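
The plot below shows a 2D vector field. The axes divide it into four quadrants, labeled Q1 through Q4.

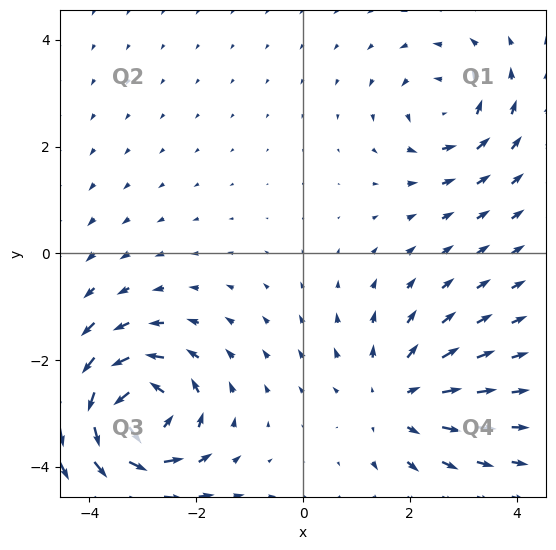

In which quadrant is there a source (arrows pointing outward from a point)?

The source sits at approximately (1.7, -2.7), which lies in quadrant Q4. The divergence there is about +3, positive as expected for a source.

Q4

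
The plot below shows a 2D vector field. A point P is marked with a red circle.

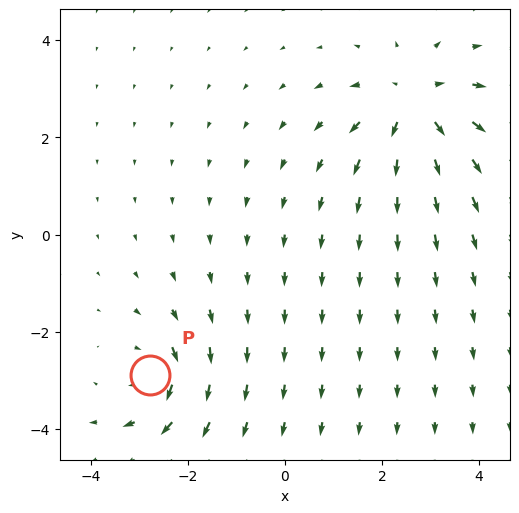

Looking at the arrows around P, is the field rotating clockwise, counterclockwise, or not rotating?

clockwise

Near P at (-2.8, -2.9) the arrows circulate clockwise. The curl (z-component) there is about -4; negative curl means clockwise rotation.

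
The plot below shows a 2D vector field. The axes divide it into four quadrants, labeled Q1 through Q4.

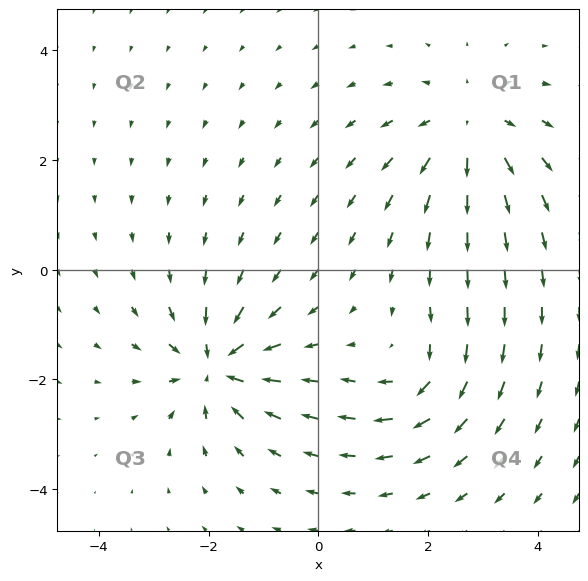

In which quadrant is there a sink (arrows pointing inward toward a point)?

The sink sits at approximately (-1.9, -1.8), which lies in quadrant Q3. The divergence there is about -6, negative as expected for a sink.

Q3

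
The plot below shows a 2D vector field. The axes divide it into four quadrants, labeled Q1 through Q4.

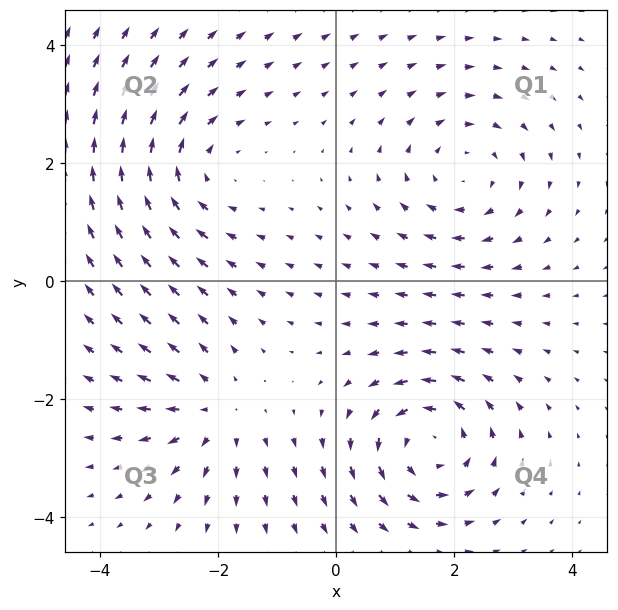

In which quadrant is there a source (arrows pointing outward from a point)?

The source sits at approximately (-2.1, -2.2), which lies in quadrant Q3. The divergence there is about +4, positive as expected for a source.

Q3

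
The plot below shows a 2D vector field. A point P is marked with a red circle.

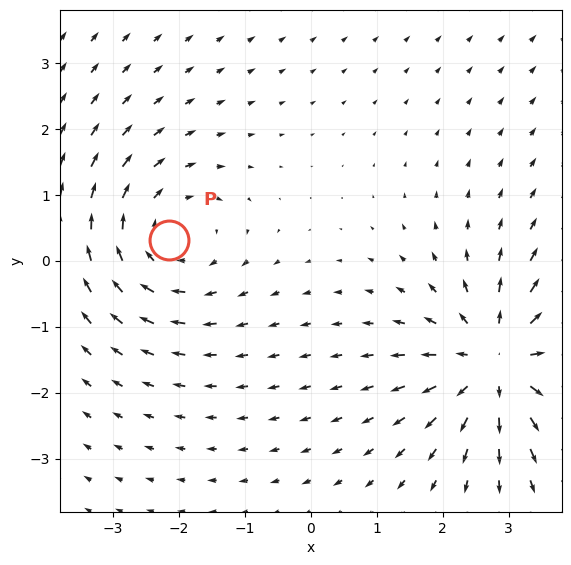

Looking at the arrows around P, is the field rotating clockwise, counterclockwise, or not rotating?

Near P at (-2.2, 0.3) the arrows circulate clockwise. The curl (z-component) there is about -3; negative curl means clockwise rotation.

clockwise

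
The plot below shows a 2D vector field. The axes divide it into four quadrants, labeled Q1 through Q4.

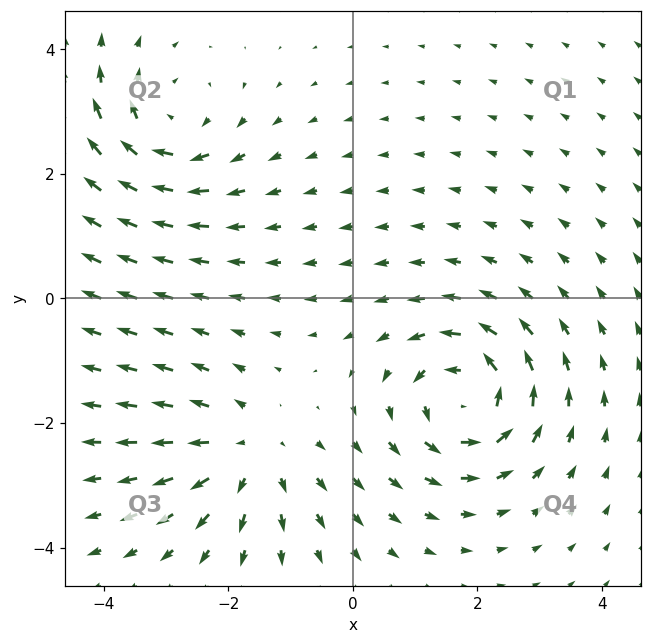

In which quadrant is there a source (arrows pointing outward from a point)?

The source sits at approximately (-1.7, -2.5), which lies in quadrant Q3. The divergence there is about +3, positive as expected for a source.

Q3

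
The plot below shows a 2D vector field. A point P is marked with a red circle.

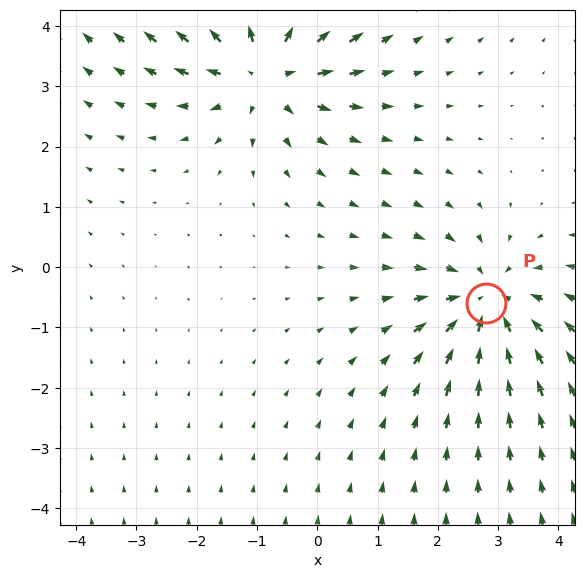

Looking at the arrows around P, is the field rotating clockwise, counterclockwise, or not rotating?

not rotating

Near P at (2.8, -0.6) the arrows show no circulation. The curl there is ≈0.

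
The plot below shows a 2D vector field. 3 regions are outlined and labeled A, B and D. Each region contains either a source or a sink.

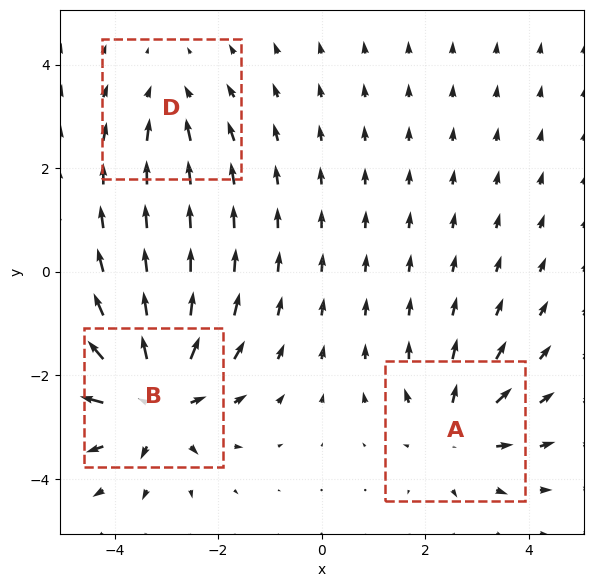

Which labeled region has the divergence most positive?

B

Divergence at each region's feature centre — A: about +3, B: about +6, D: about -2. Region B is most positive.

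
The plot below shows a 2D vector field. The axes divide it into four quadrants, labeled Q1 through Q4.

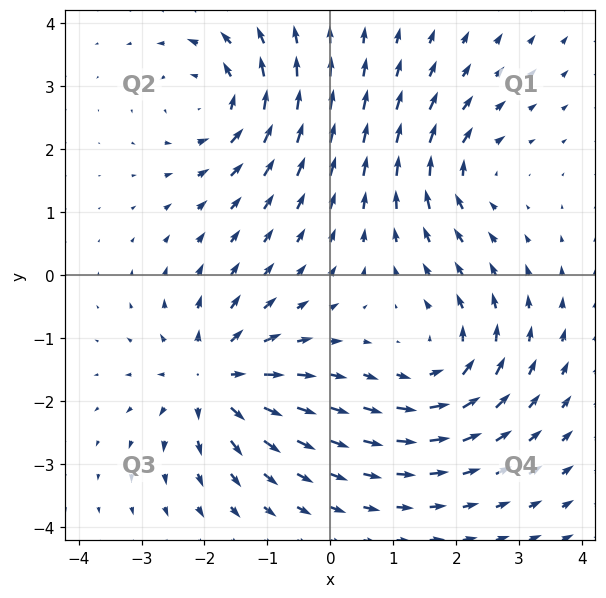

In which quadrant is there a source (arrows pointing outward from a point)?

Q3

The source sits at approximately (-1.9, -1.6), which lies in quadrant Q3. The divergence there is about +6, positive as expected for a source.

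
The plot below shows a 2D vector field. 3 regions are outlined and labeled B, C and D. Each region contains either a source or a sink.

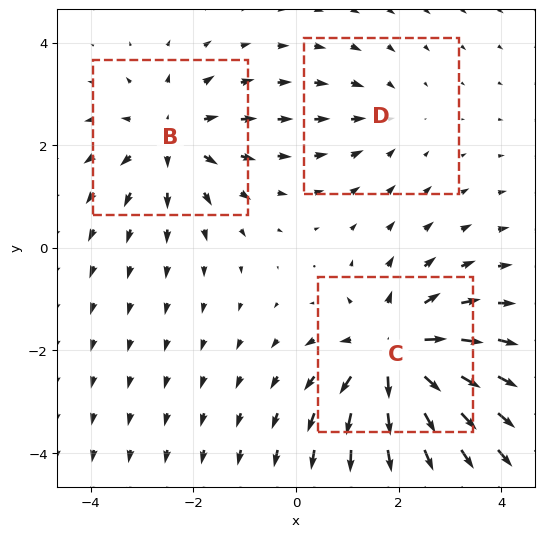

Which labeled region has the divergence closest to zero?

D

Divergence at each region's feature centre — B: about +3, C: about +5, D: about -2. Region D is closest to zero.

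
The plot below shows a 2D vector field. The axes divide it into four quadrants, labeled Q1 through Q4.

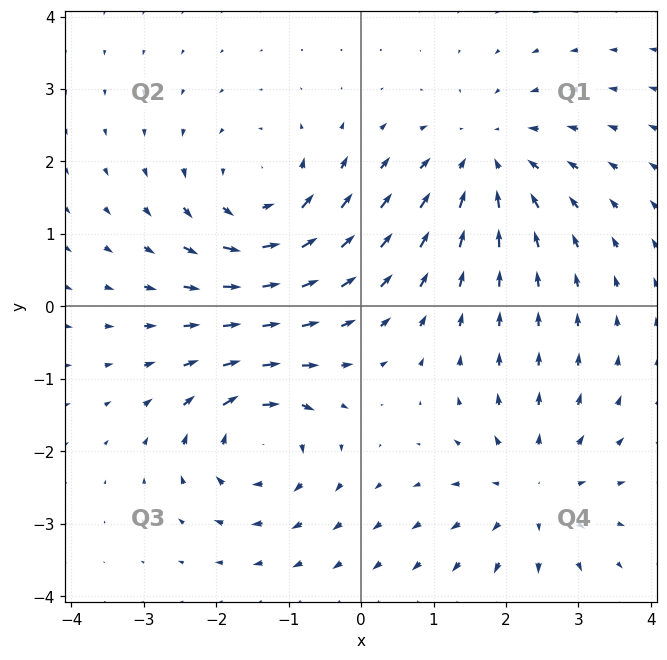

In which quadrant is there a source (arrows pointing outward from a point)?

The source sits at approximately (2.4, -2.5), which lies in quadrant Q4. The divergence there is about +4, positive as expected for a source.

Q4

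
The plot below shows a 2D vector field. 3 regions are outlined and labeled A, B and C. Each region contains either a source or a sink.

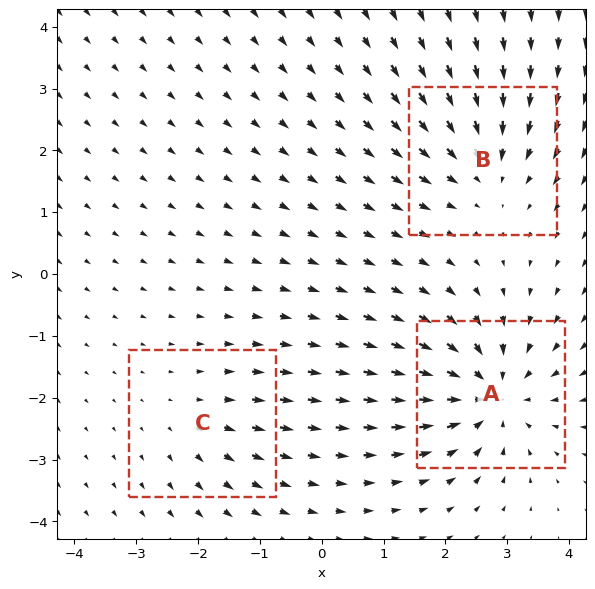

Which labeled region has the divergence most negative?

Divergence at each region's feature centre — A: about -5, B: about -4, C: about +2. Region A is most negative.

A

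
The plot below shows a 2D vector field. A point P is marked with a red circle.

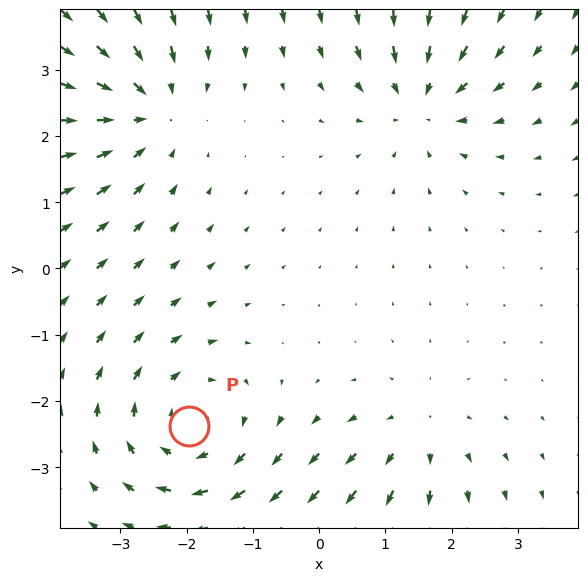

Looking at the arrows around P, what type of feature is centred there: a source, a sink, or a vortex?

At P (-2.0, -2.4) the arrows circulate clockwise. Divergence ≈0, curl about -4 — near-zero divergence with nonzero curl is a vortex.

vortex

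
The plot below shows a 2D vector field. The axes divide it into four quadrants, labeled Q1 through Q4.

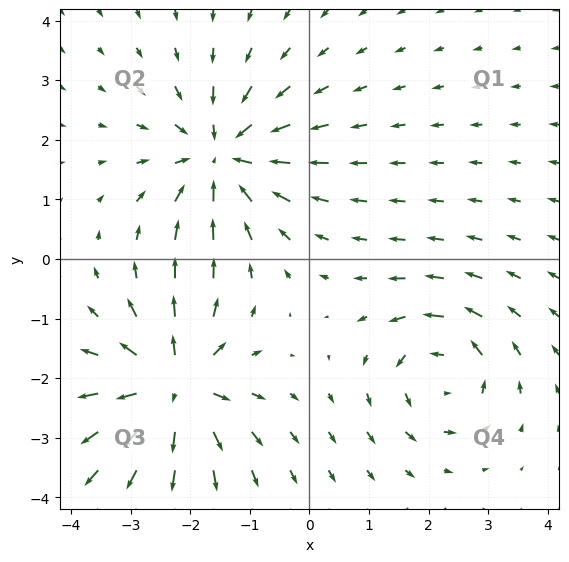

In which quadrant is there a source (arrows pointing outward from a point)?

Q3

The source sits at approximately (-2.3, -2.1), which lies in quadrant Q3. The divergence there is about +6, positive as expected for a source.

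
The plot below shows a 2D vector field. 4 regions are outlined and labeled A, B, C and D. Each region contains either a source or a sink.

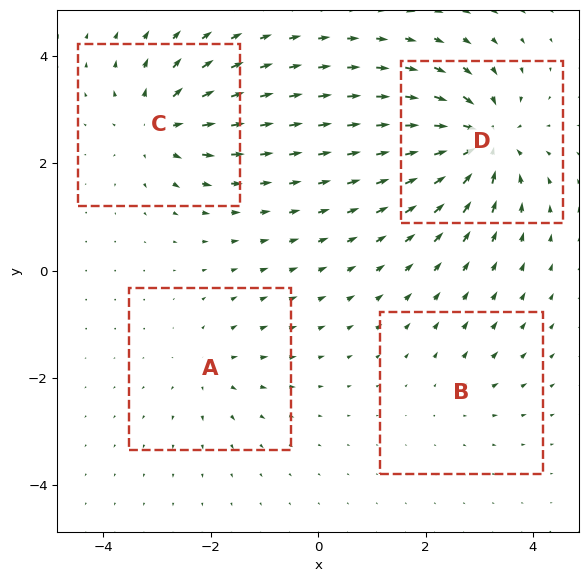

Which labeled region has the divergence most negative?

Divergence at each region's feature centre — A: about +4, B: about +2, C: about +6, D: about -8. Region D is most negative.

D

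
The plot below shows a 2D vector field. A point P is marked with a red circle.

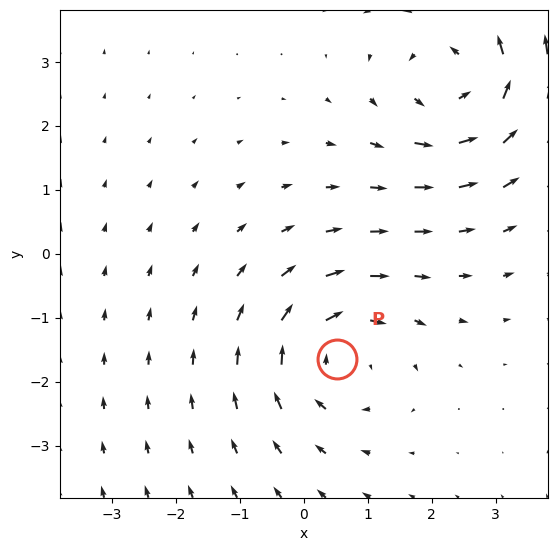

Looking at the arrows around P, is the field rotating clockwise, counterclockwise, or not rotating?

clockwise

Near P at (0.5, -1.6) the arrows circulate clockwise. The curl (z-component) there is about -4; negative curl means clockwise rotation.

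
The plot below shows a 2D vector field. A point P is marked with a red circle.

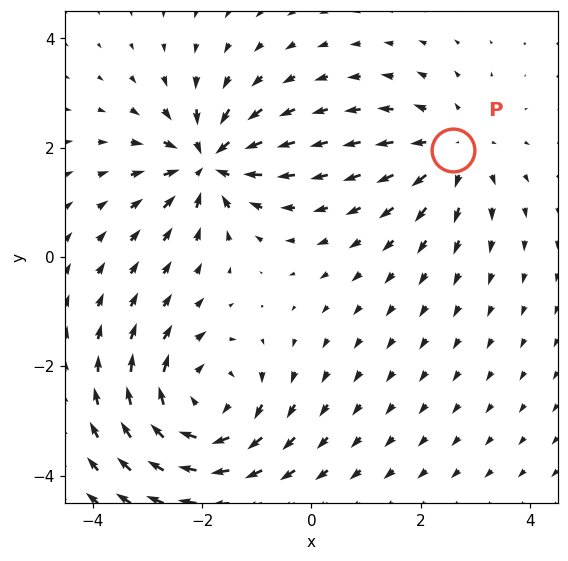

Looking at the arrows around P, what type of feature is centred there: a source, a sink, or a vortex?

source

At P (2.6, 2.0) the arrows spread outward. Divergence about +3, curl ≈0 — positive divergence with near-zero curl is a source.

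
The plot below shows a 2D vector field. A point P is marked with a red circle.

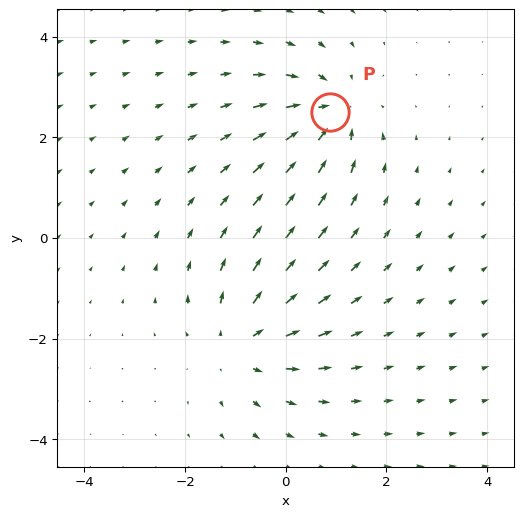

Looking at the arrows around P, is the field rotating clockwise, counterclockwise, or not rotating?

not rotating

Near P at (0.9, 2.5) the arrows show no circulation. The curl there is ≈0.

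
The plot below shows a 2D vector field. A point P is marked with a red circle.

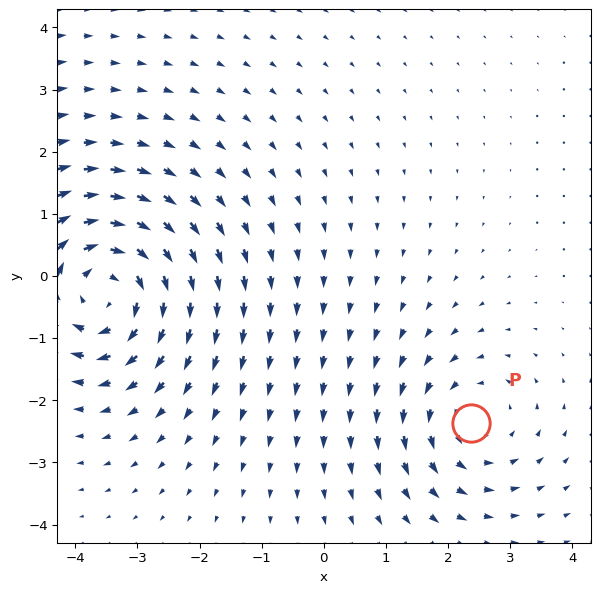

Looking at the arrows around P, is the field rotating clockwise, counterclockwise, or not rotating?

Near P at (2.4, -2.4) the arrows circulate counterclockwise. The curl (z-component) there is about +3; positive curl means counterclockwise rotation.

counterclockwise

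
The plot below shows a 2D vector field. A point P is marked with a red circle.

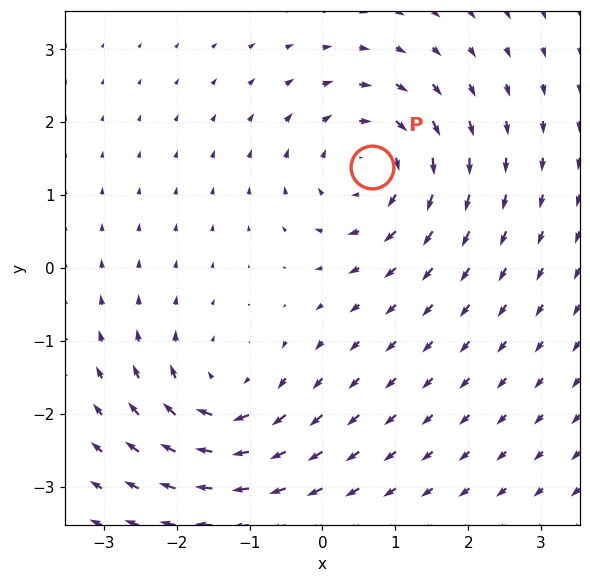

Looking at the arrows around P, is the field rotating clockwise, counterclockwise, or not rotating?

Near P at (0.7, 1.4) the arrows circulate clockwise. The curl (z-component) there is about -6; negative curl means clockwise rotation.

clockwise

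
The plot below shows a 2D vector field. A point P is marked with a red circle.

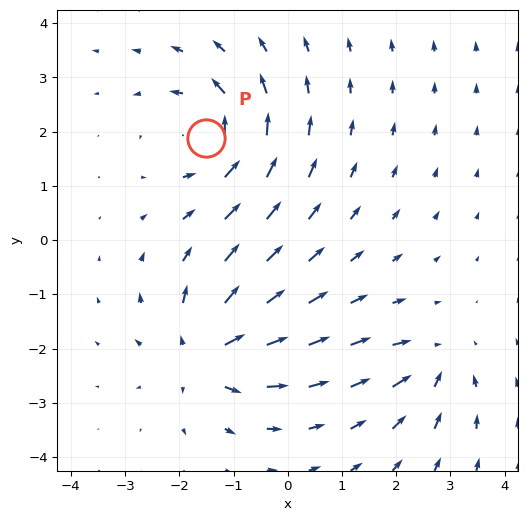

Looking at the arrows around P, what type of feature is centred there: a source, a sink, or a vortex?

vortex

At P (-1.5, 1.9) the arrows circulate counterclockwise. Divergence ≈0, curl about +5 — near-zero divergence with nonzero curl is a vortex.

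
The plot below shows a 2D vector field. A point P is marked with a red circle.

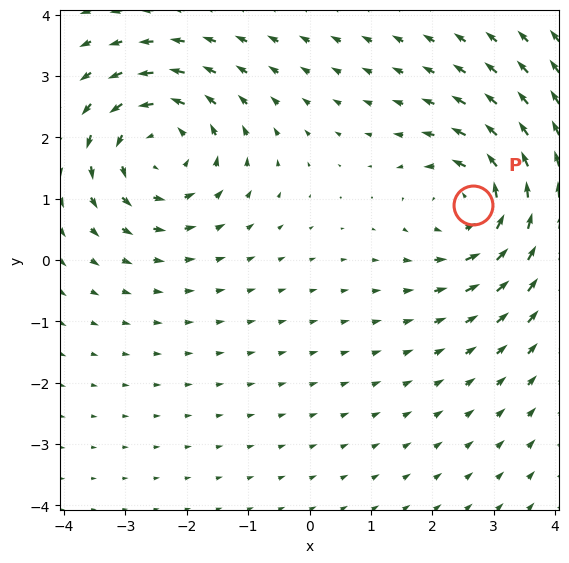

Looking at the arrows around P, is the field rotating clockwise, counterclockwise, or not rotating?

counterclockwise

Near P at (2.7, 0.9) the arrows circulate counterclockwise. The curl (z-component) there is about +4; positive curl means counterclockwise rotation.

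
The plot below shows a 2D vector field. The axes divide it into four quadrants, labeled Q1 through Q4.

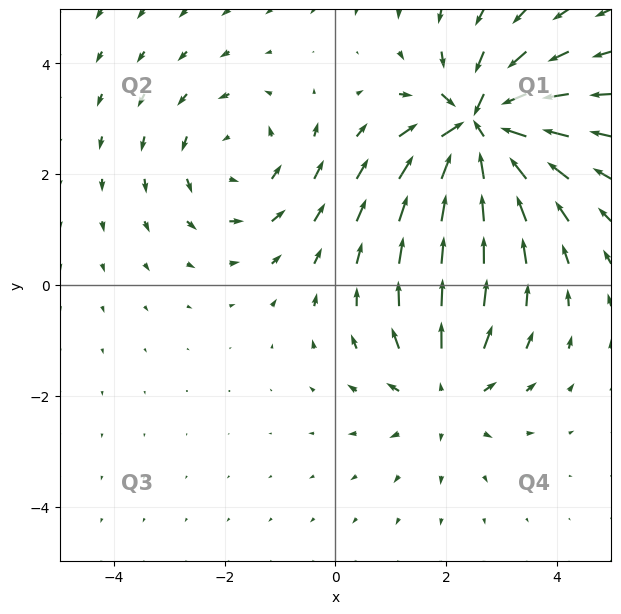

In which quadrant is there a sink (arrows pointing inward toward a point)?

The sink sits at approximately (2.6, 2.8), which lies in quadrant Q1. The divergence there is about -6, negative as expected for a sink.

Q1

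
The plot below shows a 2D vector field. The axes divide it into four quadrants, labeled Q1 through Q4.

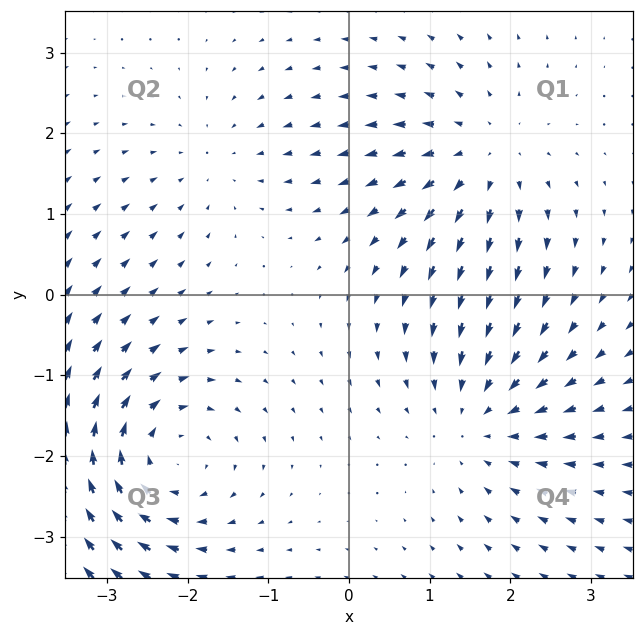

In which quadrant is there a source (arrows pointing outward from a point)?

The source sits at approximately (1.7, 1.7), which lies in quadrant Q1. The divergence there is about +4, positive as expected for a source.

Q1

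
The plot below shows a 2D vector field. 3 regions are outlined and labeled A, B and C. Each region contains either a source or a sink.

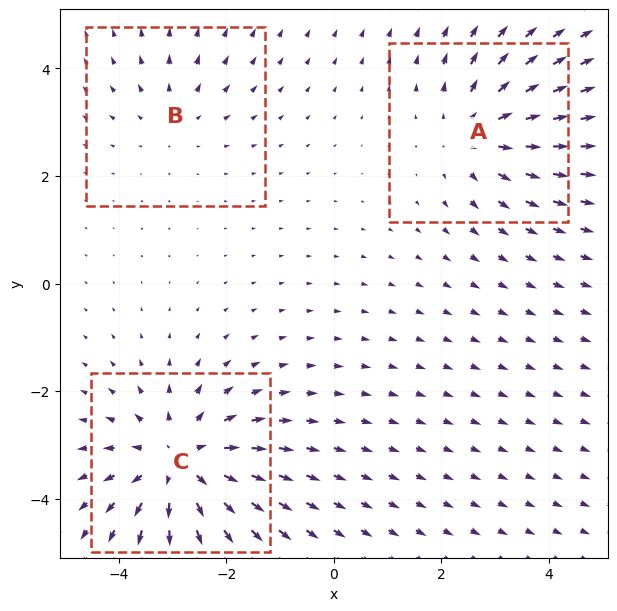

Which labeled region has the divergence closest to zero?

B

Divergence at each region's feature centre — A: about +3, B: about +2, C: about +5. Region B is closest to zero.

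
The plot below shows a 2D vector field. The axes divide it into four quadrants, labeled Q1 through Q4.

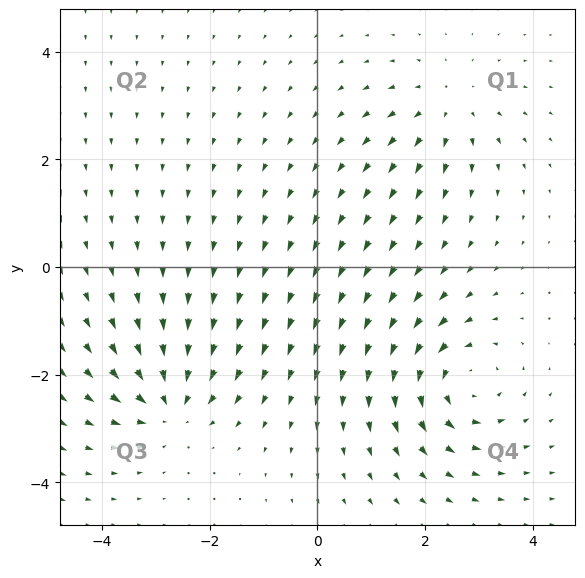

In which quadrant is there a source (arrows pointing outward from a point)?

The source sits at approximately (2.4, 3.0), which lies in quadrant Q1. The divergence there is about +3, positive as expected for a source.

Q1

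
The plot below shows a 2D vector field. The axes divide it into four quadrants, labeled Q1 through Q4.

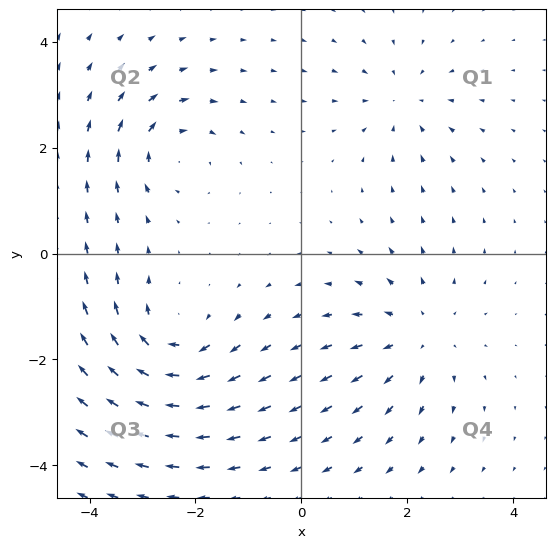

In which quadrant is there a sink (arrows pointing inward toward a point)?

The sink sits at approximately (1.9, 2.9), which lies in quadrant Q1. The divergence there is about -3, negative as expected for a sink.

Q1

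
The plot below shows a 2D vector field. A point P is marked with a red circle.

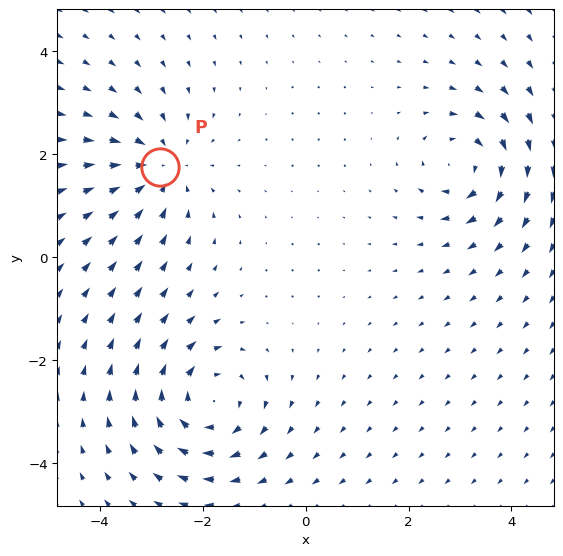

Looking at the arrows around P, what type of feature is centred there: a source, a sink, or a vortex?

At P (-2.8, 1.8) the arrows converge inward. Divergence about -4, curl ≈0 — negative divergence with near-zero curl is a sink.

sink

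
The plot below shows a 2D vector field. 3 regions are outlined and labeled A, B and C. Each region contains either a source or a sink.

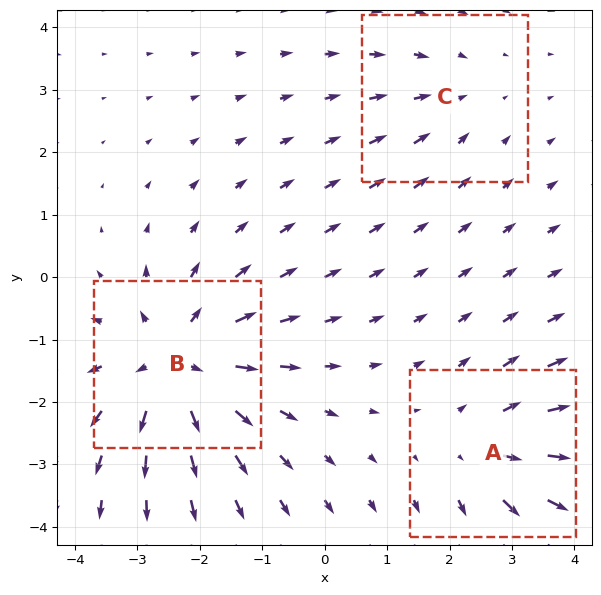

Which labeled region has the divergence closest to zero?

C

Divergence at each region's feature centre — A: about +3, B: about +4, C: about -2. Region C is closest to zero.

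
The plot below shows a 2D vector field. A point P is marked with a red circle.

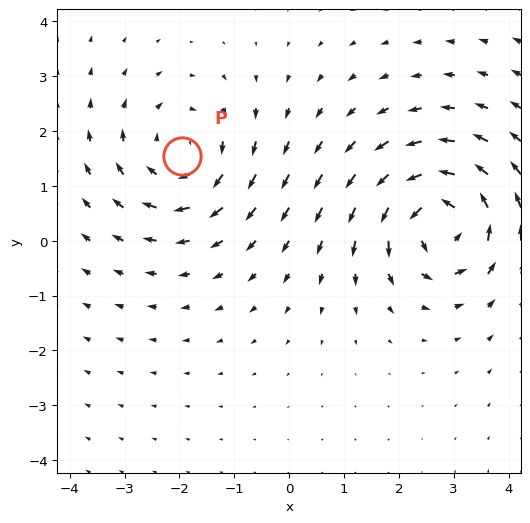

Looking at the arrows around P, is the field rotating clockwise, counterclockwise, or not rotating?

Near P at (-2.0, 1.5) the arrows circulate clockwise. The curl (z-component) there is about -4; negative curl means clockwise rotation.

clockwise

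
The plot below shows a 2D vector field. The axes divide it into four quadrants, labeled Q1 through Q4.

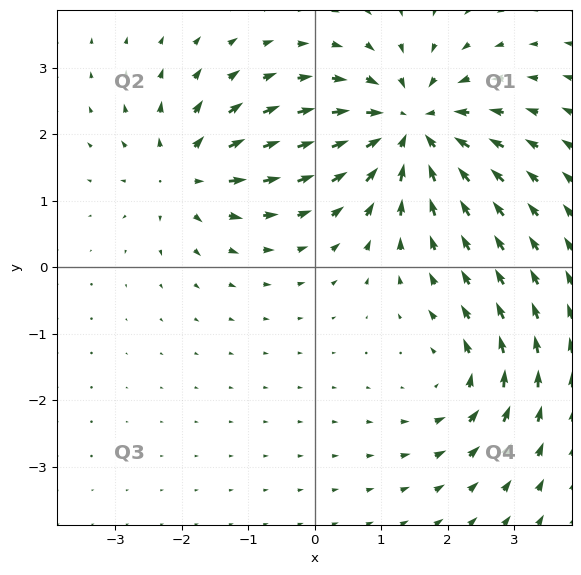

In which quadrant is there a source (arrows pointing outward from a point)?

Q2

The source sits at approximately (-1.9, 1.4), which lies in quadrant Q2. The divergence there is about +4, positive as expected for a source.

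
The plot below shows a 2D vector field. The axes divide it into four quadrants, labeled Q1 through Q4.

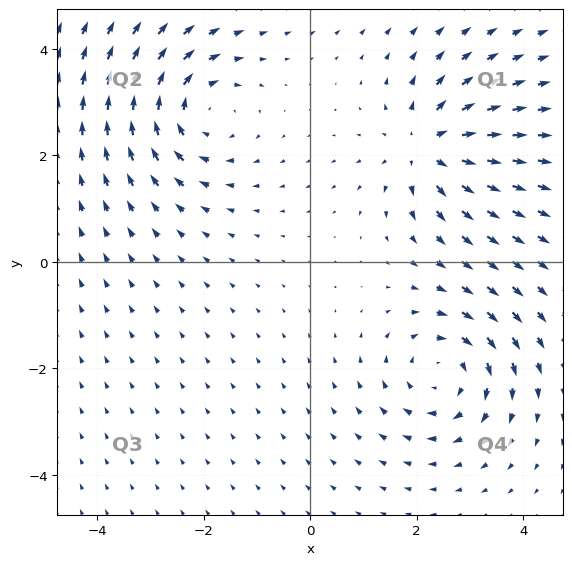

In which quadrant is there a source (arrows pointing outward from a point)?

Q1

The source sits at approximately (2.2, 2.2), which lies in quadrant Q1. The divergence there is about +5, positive as expected for a source.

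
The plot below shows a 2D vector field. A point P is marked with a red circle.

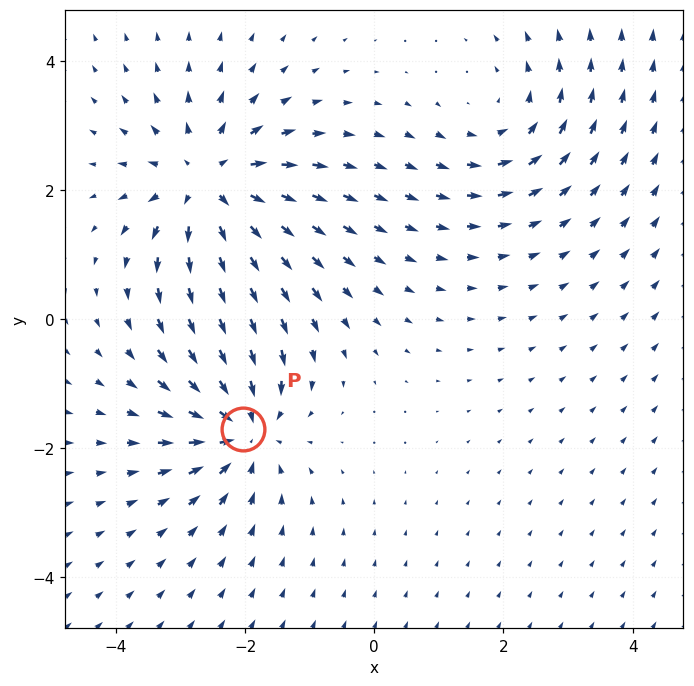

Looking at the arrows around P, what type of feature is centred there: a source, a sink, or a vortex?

At P (-2.0, -1.7) the arrows converge inward. Divergence about -5, curl ≈0 — negative divergence with near-zero curl is a sink.

sink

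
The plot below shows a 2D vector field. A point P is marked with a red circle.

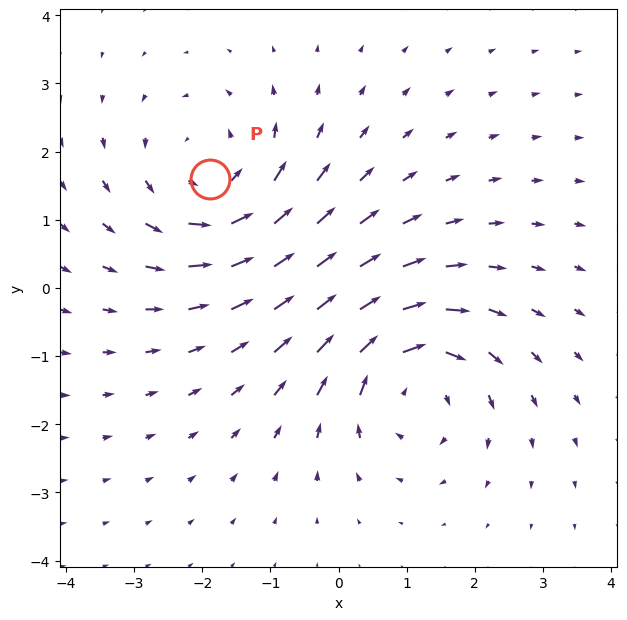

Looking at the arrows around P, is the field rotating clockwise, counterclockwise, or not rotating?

Near P at (-1.9, 1.6) the arrows circulate counterclockwise. The curl (z-component) there is about +4; positive curl means counterclockwise rotation.

counterclockwise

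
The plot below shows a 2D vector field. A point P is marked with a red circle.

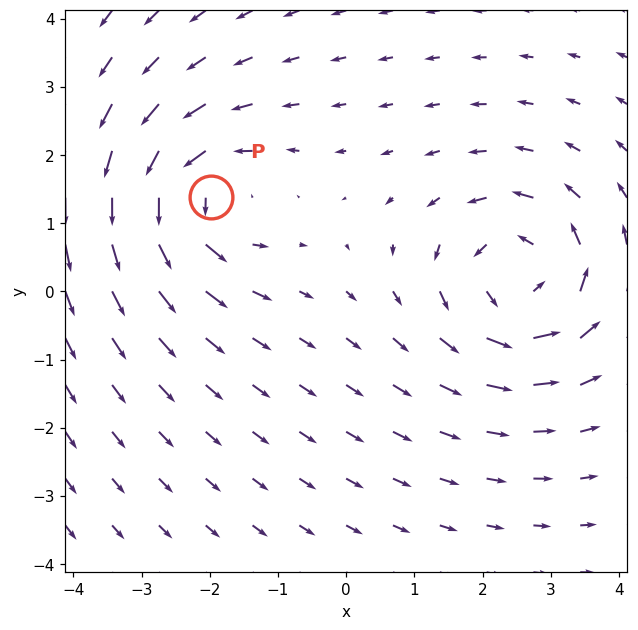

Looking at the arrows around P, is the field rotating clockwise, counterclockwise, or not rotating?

counterclockwise

Near P at (-2.0, 1.4) the arrows circulate counterclockwise. The curl (z-component) there is about +5; positive curl means counterclockwise rotation.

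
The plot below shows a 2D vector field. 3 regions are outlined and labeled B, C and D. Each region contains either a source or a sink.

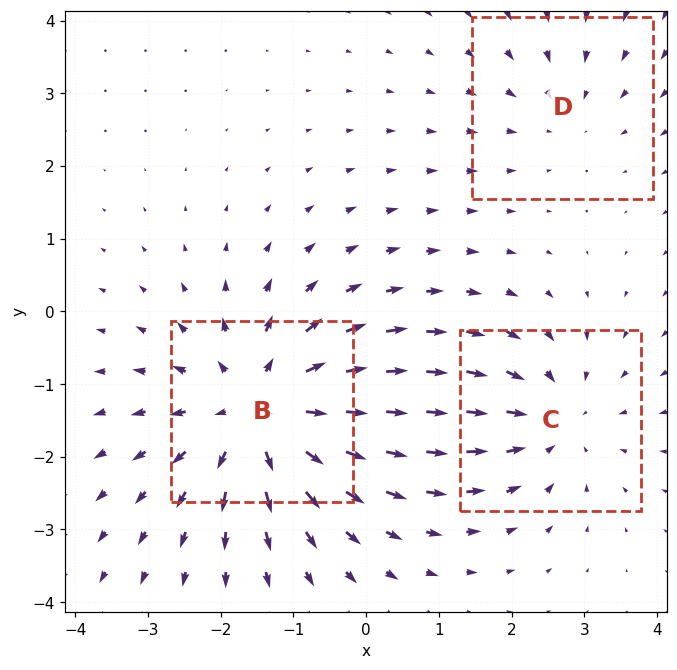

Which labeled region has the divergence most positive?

B

Divergence at each region's feature centre — B: about +4, C: about -3, D: about -2. Region B is most positive.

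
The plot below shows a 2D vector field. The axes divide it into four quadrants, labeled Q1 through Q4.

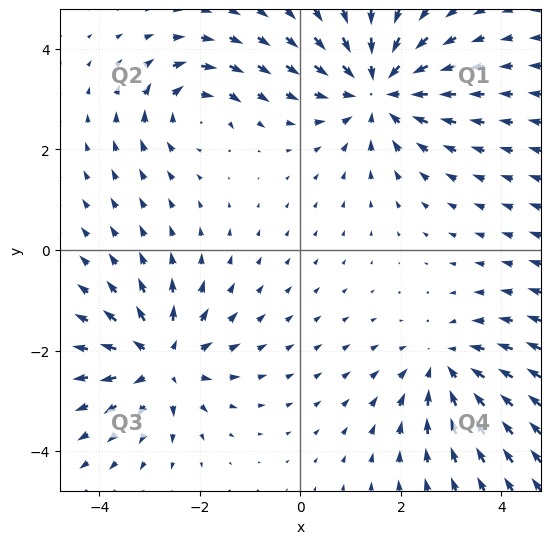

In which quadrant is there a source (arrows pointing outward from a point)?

The source sits at approximately (-2.8, -2.2), which lies in quadrant Q3. The divergence there is about +5, positive as expected for a source.

Q3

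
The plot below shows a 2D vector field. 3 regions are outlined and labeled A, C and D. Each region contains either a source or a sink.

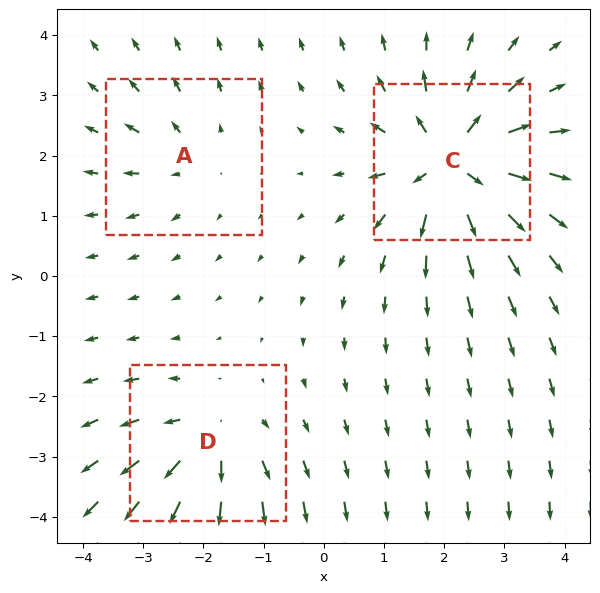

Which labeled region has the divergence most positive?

Divergence at each region's feature centre — A: about +2, C: about +7, D: about +4. Region C is most positive.

C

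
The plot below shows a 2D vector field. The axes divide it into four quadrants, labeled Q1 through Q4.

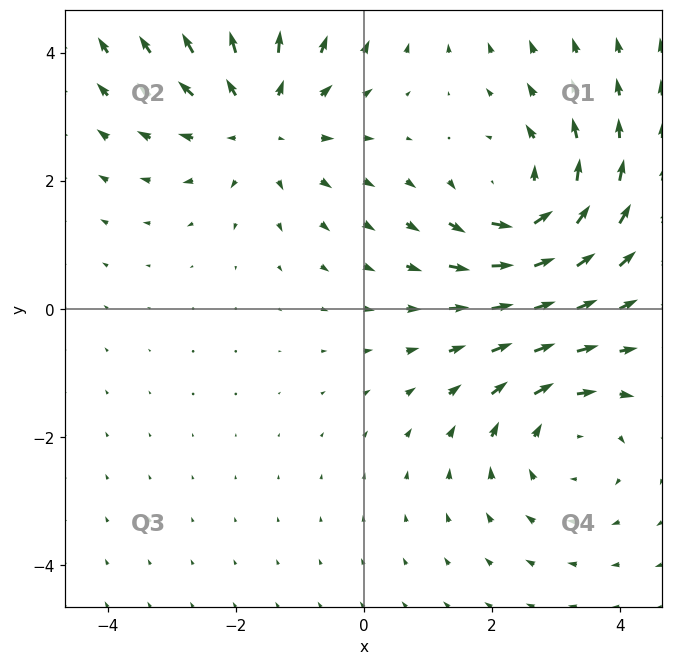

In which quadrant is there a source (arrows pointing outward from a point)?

The source sits at approximately (-1.6, 3.0), which lies in quadrant Q2. The divergence there is about +4, positive as expected for a source.

Q2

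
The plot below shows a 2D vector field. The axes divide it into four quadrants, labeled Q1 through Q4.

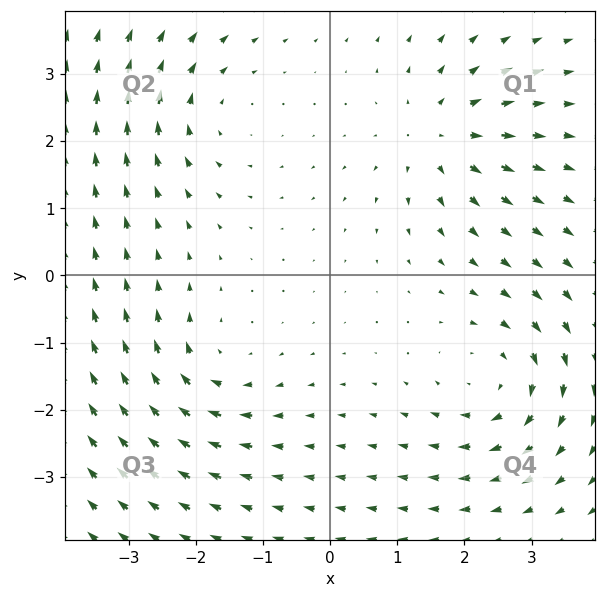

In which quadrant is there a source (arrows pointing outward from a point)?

Q1

The source sits at approximately (1.6, 2.1), which lies in quadrant Q1. The divergence there is about +4, positive as expected for a source.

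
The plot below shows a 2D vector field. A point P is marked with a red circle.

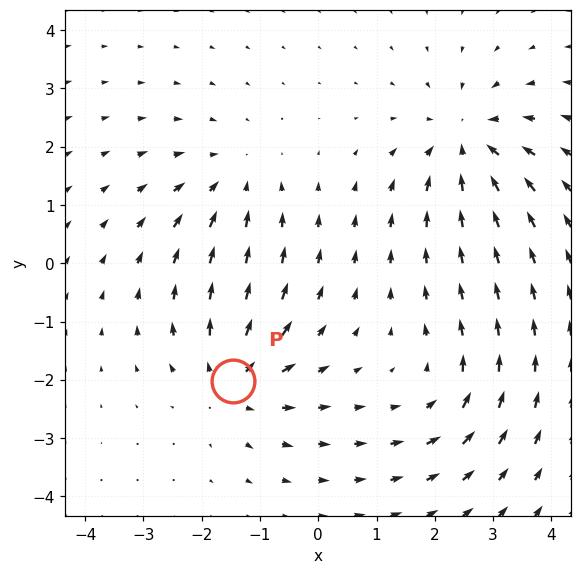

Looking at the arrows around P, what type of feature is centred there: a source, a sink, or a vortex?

source

At P (-1.5, -2.0) the arrows spread outward. Divergence about +5, curl ≈0 — positive divergence with near-zero curl is a source.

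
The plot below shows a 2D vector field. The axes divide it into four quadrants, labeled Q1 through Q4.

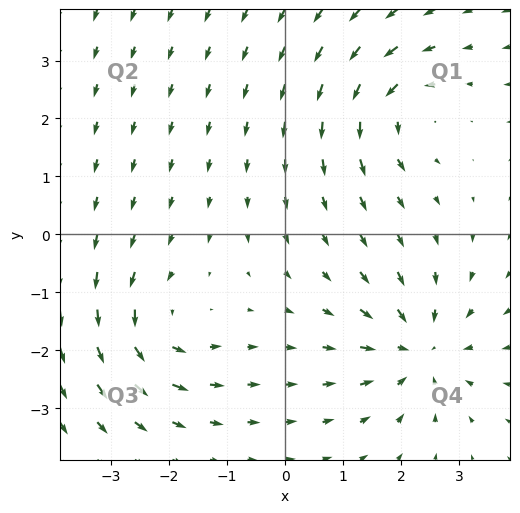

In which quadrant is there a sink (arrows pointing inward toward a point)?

Q4

The sink sits at approximately (2.3, -2.0), which lies in quadrant Q4. The divergence there is about -4, negative as expected for a sink.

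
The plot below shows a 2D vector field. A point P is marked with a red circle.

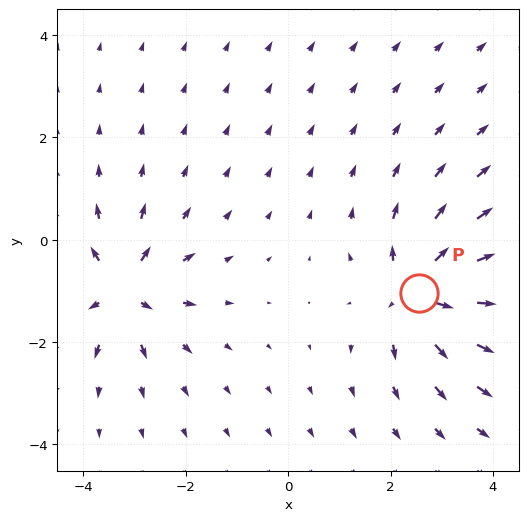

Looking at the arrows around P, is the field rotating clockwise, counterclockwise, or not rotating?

not rotating

Near P at (2.6, -1.0) the arrows show no circulation. The curl there is ≈0.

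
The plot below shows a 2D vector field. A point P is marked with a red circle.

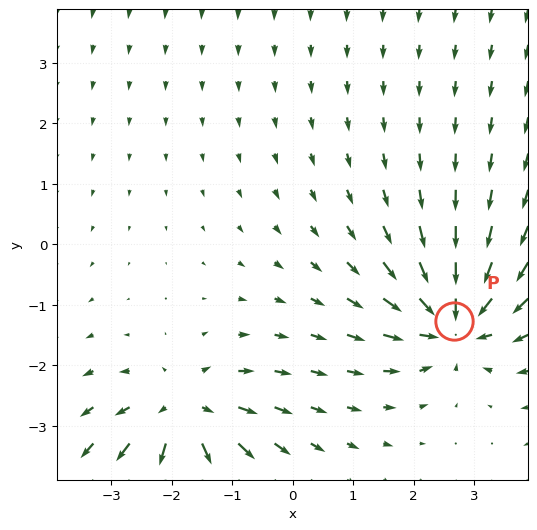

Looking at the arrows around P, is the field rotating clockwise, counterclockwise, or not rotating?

Near P at (2.7, -1.3) the arrows show no circulation. The curl there is ≈0.

not rotating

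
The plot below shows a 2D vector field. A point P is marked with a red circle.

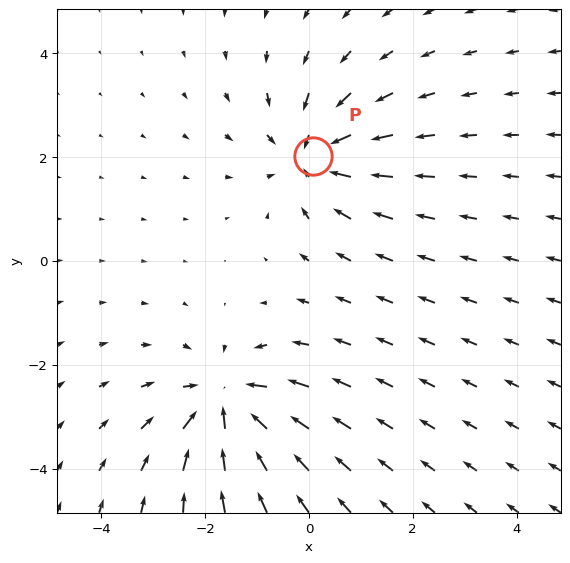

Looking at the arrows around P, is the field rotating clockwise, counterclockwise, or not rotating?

Near P at (0.1, 2.0) the arrows show no circulation. The curl there is ≈0.

not rotating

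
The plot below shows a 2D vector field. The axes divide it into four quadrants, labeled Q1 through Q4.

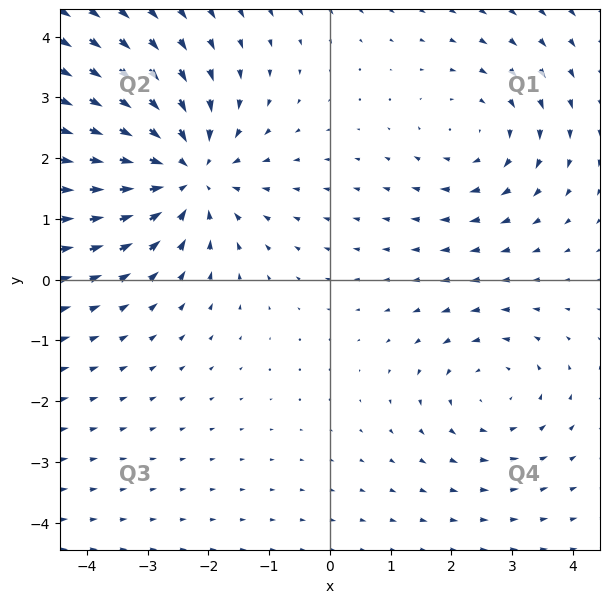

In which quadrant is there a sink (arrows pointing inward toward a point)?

Q2

The sink sits at approximately (-2.4, 1.7), which lies in quadrant Q2. The divergence there is about -4, negative as expected for a sink.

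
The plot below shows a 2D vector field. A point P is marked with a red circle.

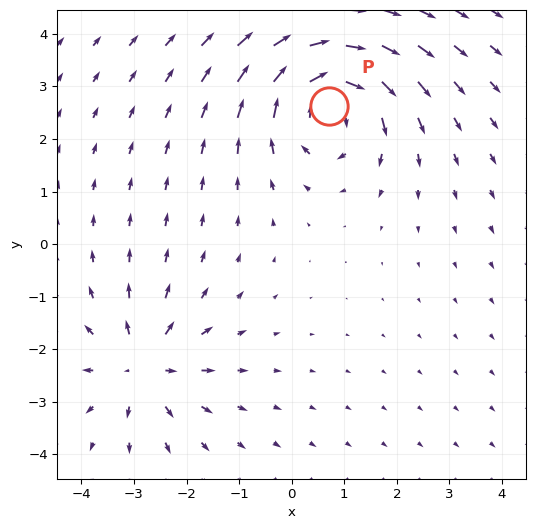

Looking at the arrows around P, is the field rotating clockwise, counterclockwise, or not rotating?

clockwise

Near P at (0.7, 2.6) the arrows circulate clockwise. The curl (z-component) there is about -5; negative curl means clockwise rotation.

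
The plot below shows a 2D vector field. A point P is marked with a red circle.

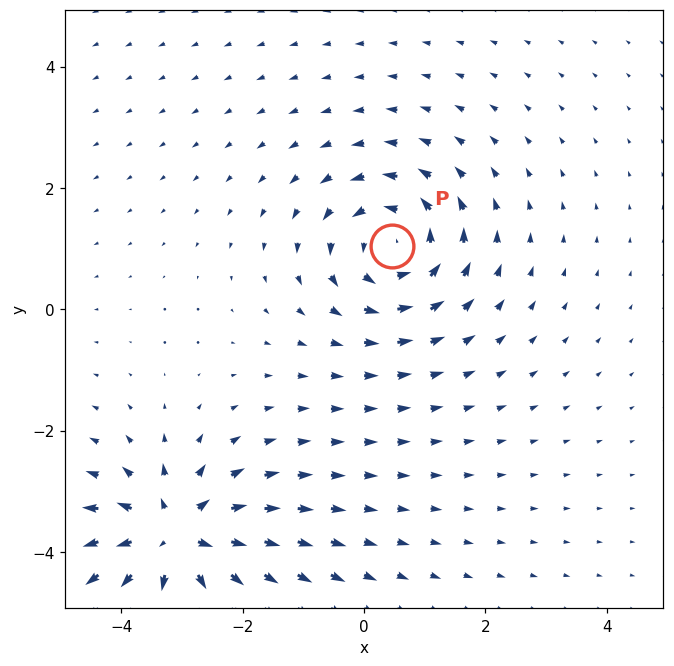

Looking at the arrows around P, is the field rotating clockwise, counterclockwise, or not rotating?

Near P at (0.5, 1.0) the arrows circulate counterclockwise. The curl (z-component) there is about +4; positive curl means counterclockwise rotation.

counterclockwise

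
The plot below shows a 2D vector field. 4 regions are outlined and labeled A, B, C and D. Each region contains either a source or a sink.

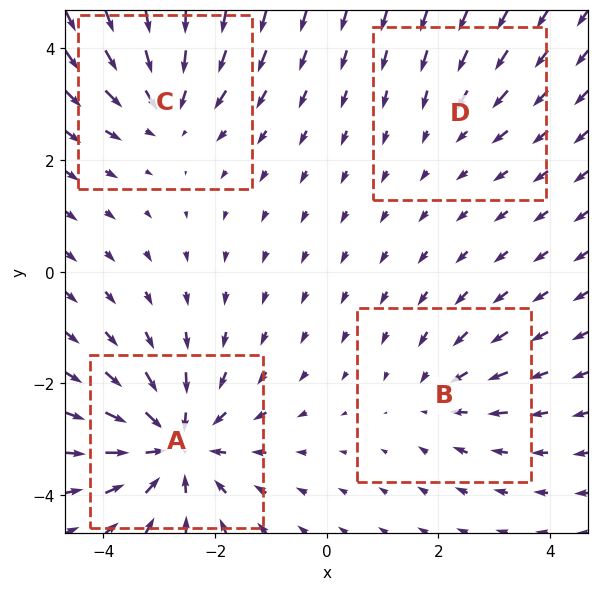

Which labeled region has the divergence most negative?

Divergence at each region's feature centre — A: about -7, B: about -3, C: about -4, D: about -2. Region A is most negative.

A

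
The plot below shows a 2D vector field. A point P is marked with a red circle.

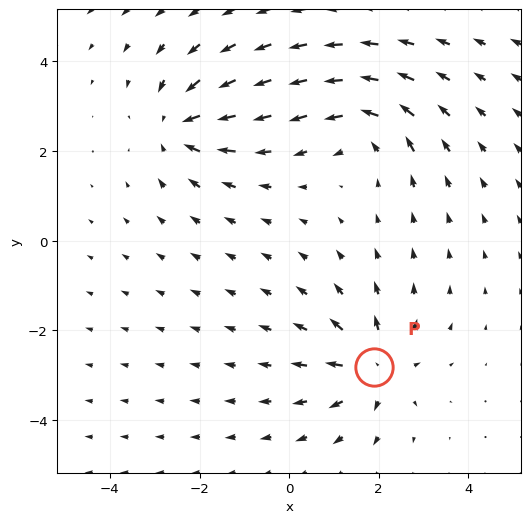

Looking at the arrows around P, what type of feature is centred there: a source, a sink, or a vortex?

At P (1.9, -2.8) the arrows spread outward. Divergence about +5, curl ≈0 — positive divergence with near-zero curl is a source.

source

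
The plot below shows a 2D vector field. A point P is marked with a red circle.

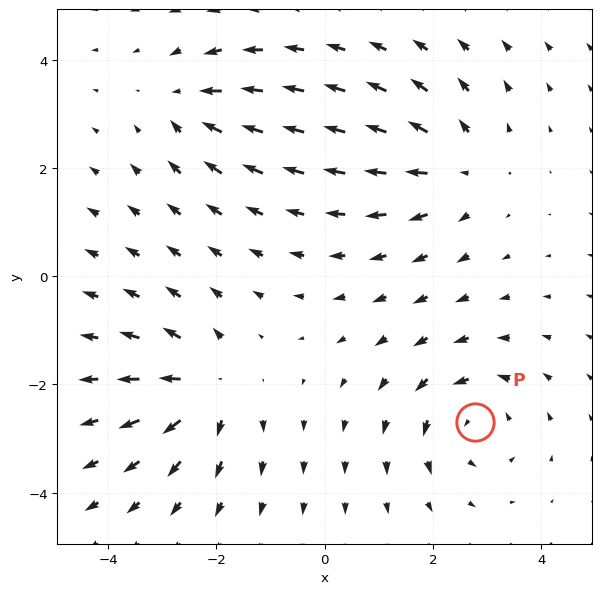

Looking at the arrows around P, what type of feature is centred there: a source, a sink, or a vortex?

At P (2.8, -2.7) the arrows circulate counterclockwise. Divergence ≈0, curl about +4 — near-zero divergence with nonzero curl is a vortex.

vortex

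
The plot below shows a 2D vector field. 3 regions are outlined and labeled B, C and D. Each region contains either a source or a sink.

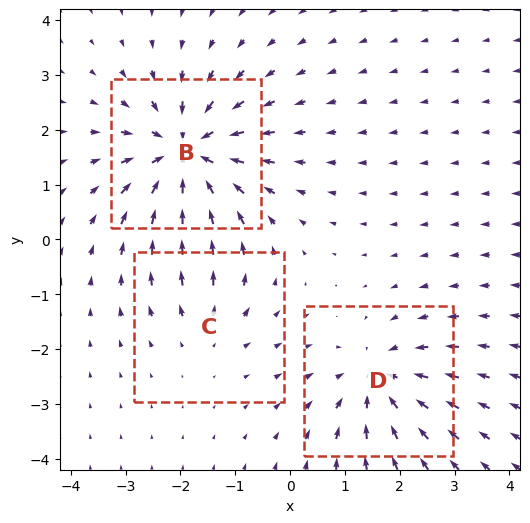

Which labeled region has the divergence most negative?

B

Divergence at each region's feature centre — B: about -5, C: about +2, D: about -3. Region B is most negative.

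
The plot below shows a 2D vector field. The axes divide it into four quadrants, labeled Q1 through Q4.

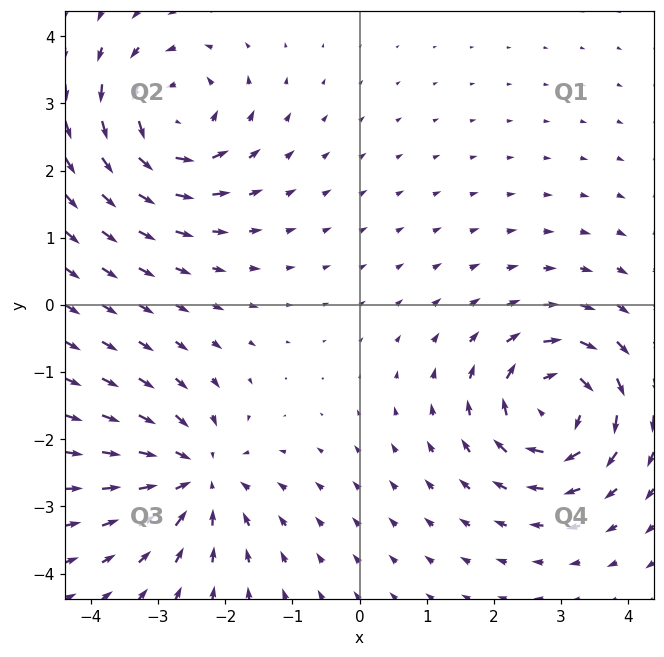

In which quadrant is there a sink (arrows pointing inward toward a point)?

The sink sits at approximately (-2.4, -2.6), which lies in quadrant Q3. The divergence there is about -4, negative as expected for a sink.

Q3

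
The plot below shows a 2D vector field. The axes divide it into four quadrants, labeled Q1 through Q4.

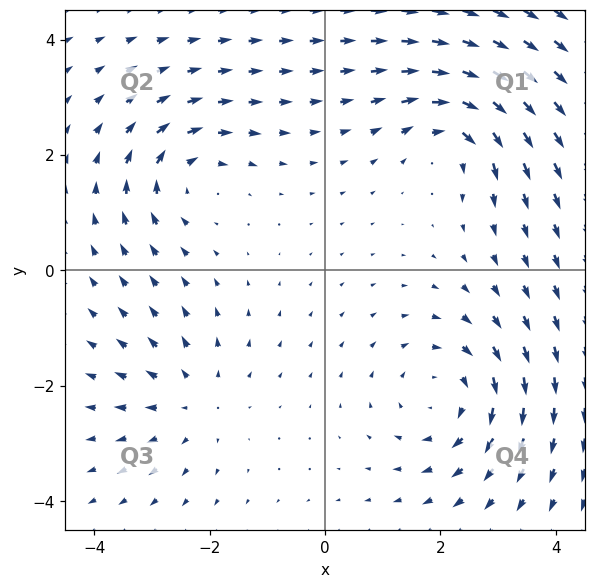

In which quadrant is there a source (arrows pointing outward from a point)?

Q3

The source sits at approximately (-2.3, -2.3), which lies in quadrant Q3. The divergence there is about +3, positive as expected for a source.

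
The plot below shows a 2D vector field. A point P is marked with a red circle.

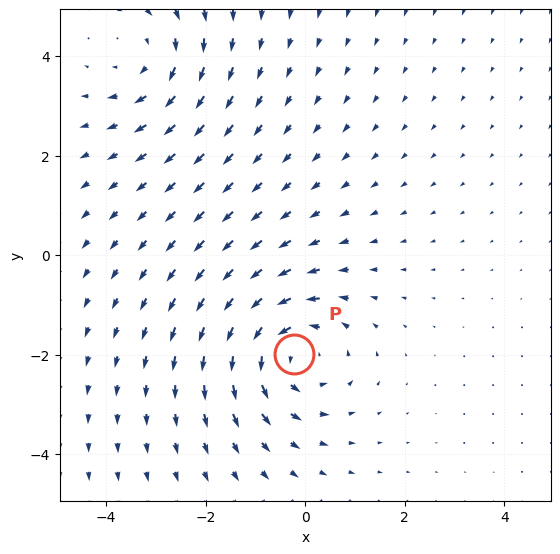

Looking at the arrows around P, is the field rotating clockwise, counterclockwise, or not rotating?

Near P at (-0.2, -2.0) the arrows circulate counterclockwise. The curl (z-component) there is about +5; positive curl means counterclockwise rotation.

counterclockwise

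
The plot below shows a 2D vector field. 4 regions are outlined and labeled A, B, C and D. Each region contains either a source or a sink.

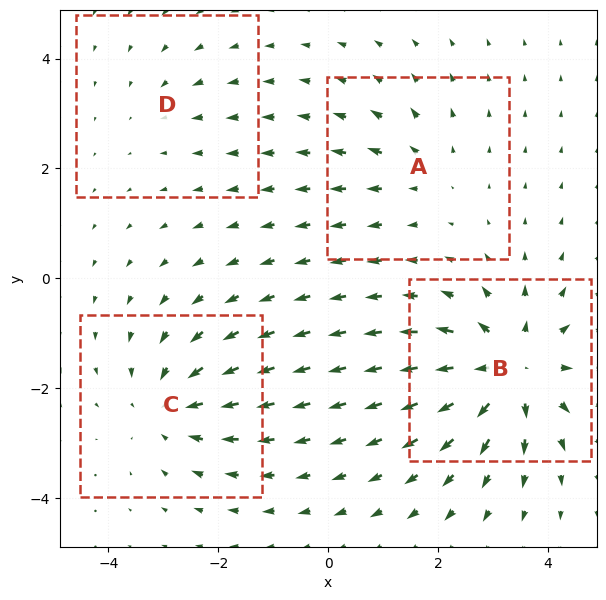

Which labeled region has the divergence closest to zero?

D

Divergence at each region's feature centre — A: about +3, B: about +7, C: about -5, D: about -2. Region D is closest to zero.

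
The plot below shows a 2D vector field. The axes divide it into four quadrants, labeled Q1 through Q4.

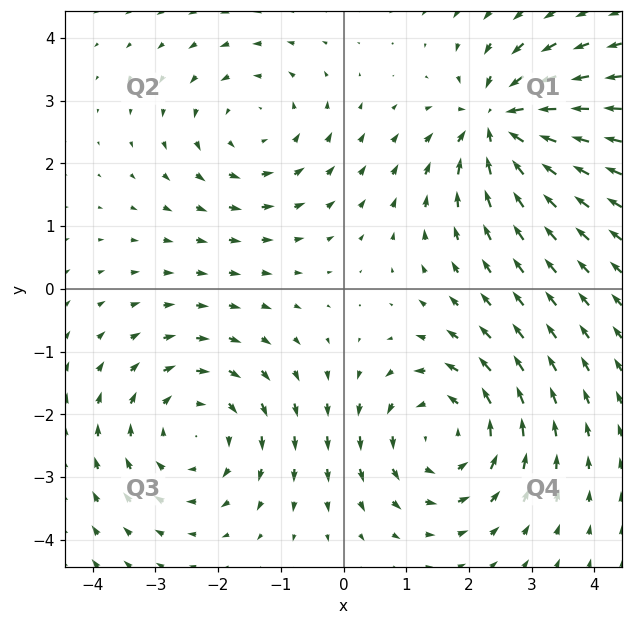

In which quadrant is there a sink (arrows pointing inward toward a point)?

Q1

The sink sits at approximately (2.5, 2.6), which lies in quadrant Q1. The divergence there is about -6, negative as expected for a sink.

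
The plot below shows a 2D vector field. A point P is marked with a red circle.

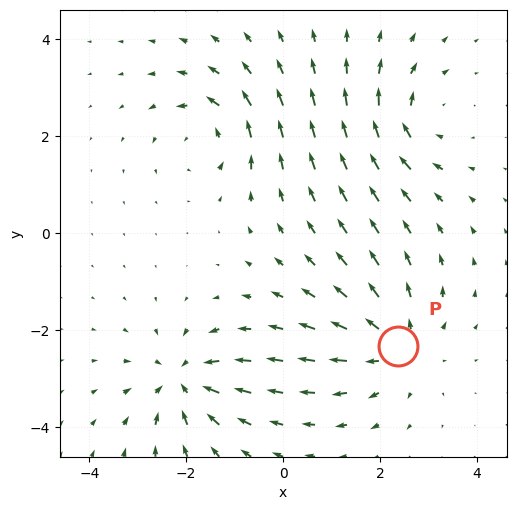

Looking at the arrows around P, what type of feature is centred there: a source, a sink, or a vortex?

At P (2.4, -2.3) the arrows spread outward. Divergence about +4, curl ≈0 — positive divergence with near-zero curl is a source.

source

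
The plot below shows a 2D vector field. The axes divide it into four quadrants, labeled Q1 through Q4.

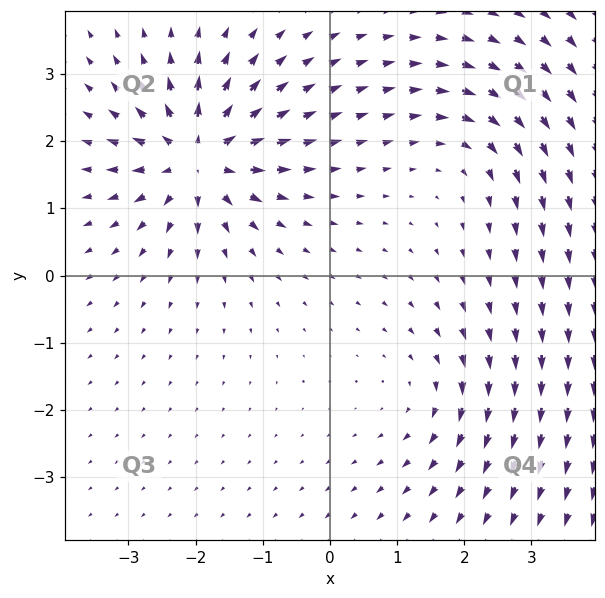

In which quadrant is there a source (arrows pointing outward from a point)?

The source sits at approximately (-2.0, 1.7), which lies in quadrant Q2. The divergence there is about +7, positive as expected for a source.

Q2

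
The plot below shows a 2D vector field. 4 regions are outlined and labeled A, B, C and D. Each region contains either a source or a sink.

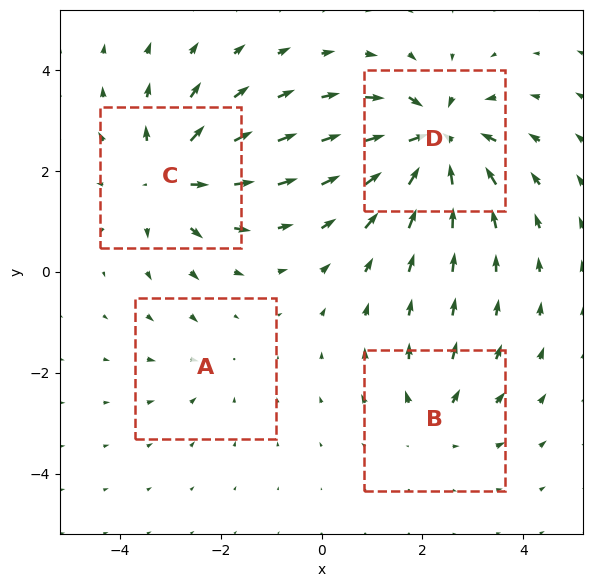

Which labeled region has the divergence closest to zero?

Divergence at each region's feature centre — A: about -2, B: about +3, C: about +6, D: about -8. Region A is closest to zero.

A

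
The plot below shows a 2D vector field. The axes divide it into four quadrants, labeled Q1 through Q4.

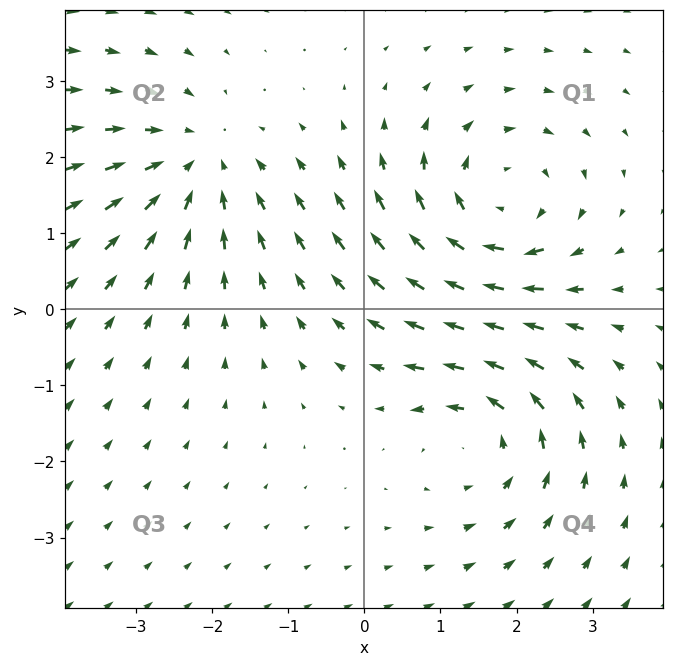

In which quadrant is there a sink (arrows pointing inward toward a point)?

The sink sits at approximately (-2.2, 1.9), which lies in quadrant Q2. The divergence there is about -3, negative as expected for a sink.

Q2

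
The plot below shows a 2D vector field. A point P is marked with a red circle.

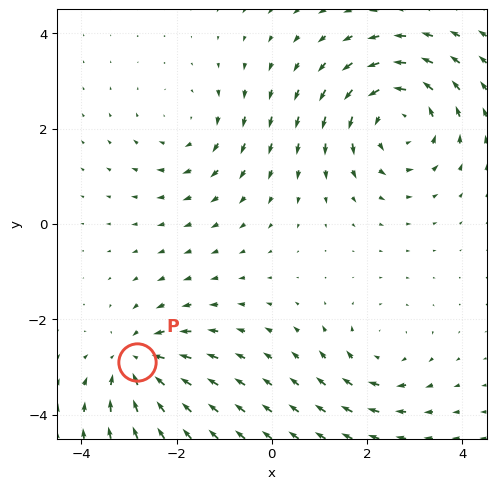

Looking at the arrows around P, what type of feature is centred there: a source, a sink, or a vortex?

sink

At P (-2.8, -2.9) the arrows converge inward. Divergence about -4, curl ≈0 — negative divergence with near-zero curl is a sink.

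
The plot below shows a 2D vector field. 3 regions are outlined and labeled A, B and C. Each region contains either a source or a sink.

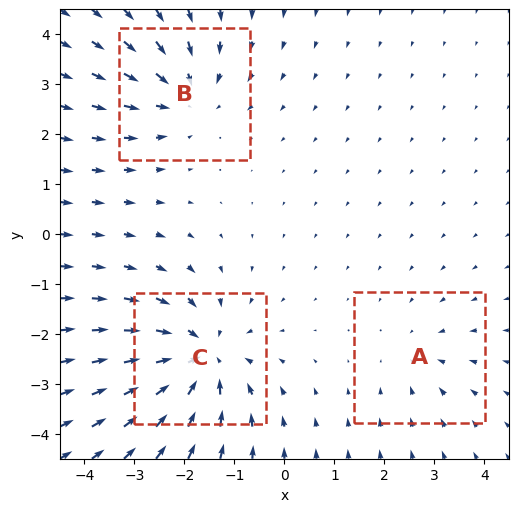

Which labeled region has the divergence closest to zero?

A

Divergence at each region's feature centre — A: about -2, B: about -3, C: about -5. Region A is closest to zero.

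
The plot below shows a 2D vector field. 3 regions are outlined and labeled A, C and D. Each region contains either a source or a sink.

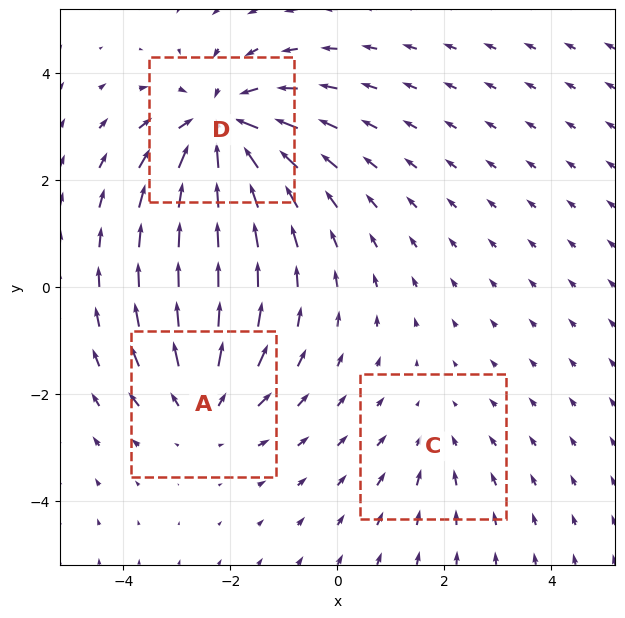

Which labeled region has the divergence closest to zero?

Divergence at each region's feature centre — A: about +3, C: about -2, D: about -5. Region C is closest to zero.

C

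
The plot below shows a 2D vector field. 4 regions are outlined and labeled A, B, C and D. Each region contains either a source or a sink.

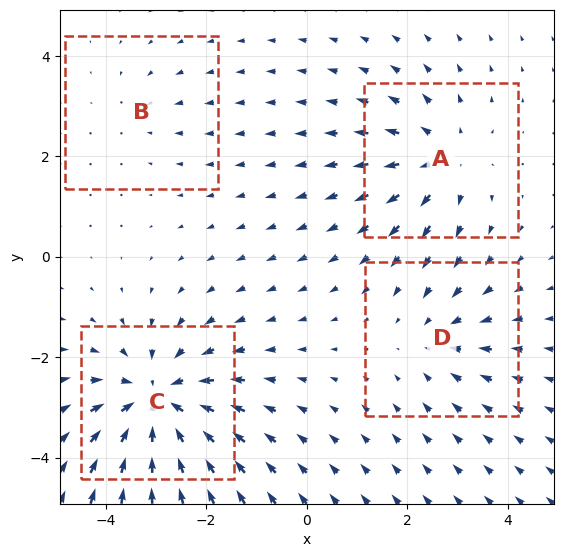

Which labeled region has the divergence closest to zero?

B

Divergence at each region's feature centre — A: about +4, B: about -2, C: about -6, D: about -3. Region B is closest to zero.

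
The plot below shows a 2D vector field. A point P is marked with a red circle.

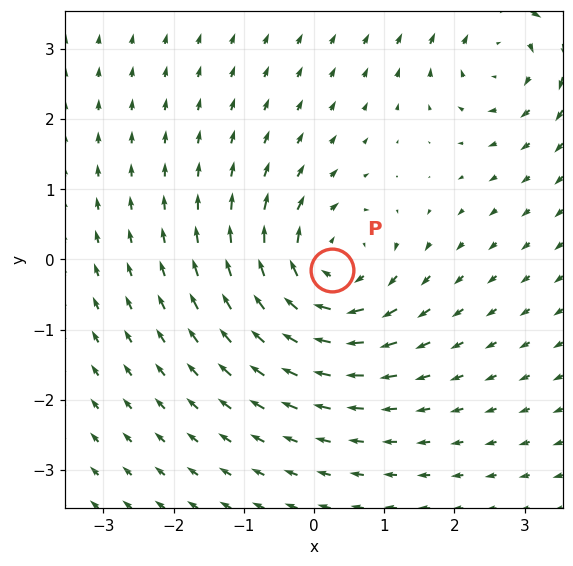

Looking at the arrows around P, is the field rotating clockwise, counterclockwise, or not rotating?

Near P at (0.3, -0.1) the arrows circulate clockwise. The curl (z-component) there is about -6; negative curl means clockwise rotation.

clockwise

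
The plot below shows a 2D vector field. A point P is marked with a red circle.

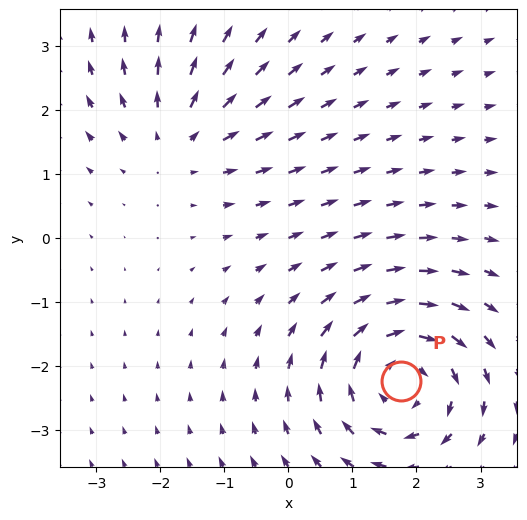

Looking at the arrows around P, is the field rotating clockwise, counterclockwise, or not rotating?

Near P at (1.8, -2.2) the arrows circulate clockwise. The curl (z-component) there is about -5; negative curl means clockwise rotation.

clockwise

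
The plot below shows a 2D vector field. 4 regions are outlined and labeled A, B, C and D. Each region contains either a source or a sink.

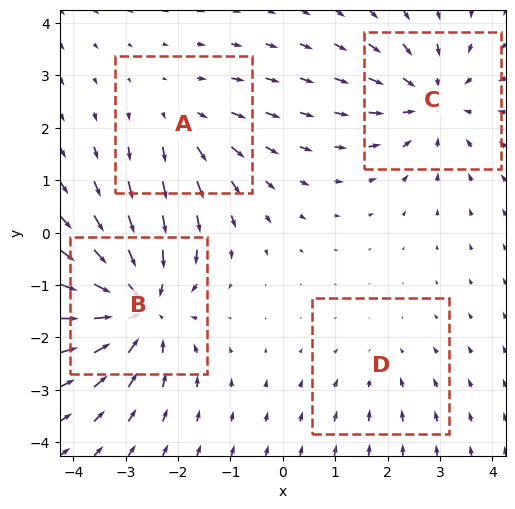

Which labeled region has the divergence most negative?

Divergence at each region's feature centre — A: about +3, B: about -6, C: about -4, D: about -2. Region B is most negative.

B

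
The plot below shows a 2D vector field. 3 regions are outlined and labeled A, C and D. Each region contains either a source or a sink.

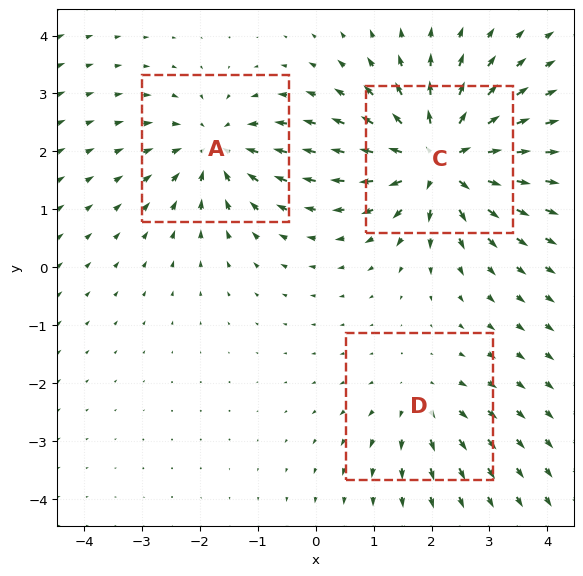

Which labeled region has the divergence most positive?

Divergence at each region's feature centre — A: about -4, C: about +6, D: about +2. Region C is most positive.

C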